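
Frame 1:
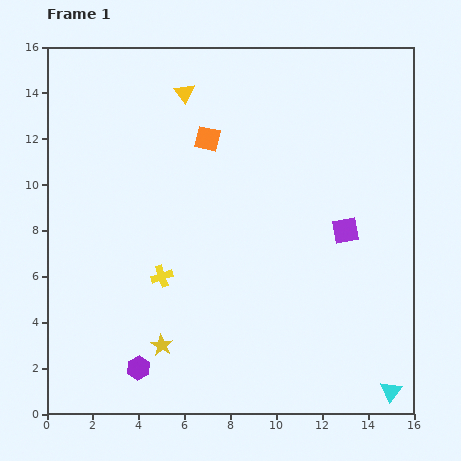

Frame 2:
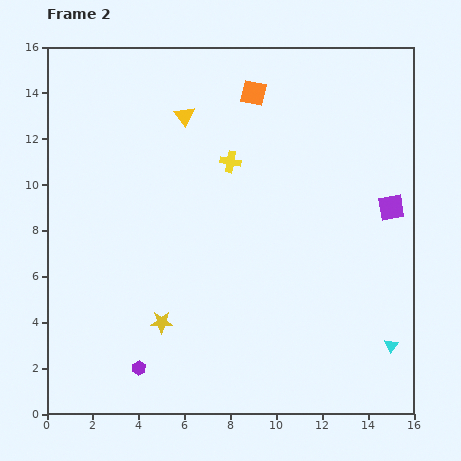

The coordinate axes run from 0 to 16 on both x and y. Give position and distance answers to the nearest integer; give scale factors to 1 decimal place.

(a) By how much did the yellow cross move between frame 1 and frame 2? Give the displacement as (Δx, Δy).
(3, 5)

The yellow cross was at (5, 6) in frame 1 and (8, 11) in frame 2.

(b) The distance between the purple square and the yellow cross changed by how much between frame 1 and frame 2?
-1

Distance in frame 1: 8. Distance in frame 2: 7.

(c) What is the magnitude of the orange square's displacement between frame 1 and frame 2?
3

The orange square moved from (7, 12) to (9, 14), a distance of √(2² + 2²) ≈ 3.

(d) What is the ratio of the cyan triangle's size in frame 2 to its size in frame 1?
0.6×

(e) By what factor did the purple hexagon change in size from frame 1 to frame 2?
0.6×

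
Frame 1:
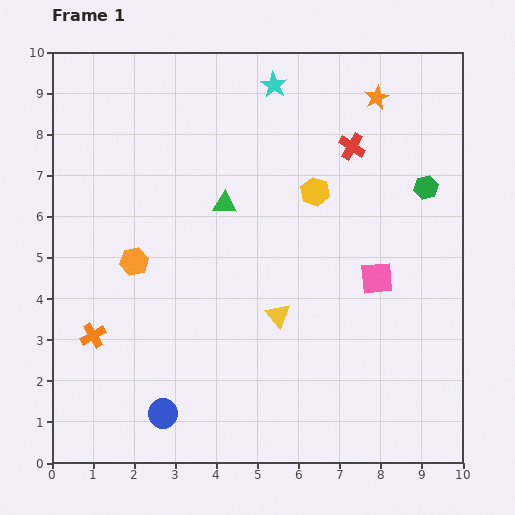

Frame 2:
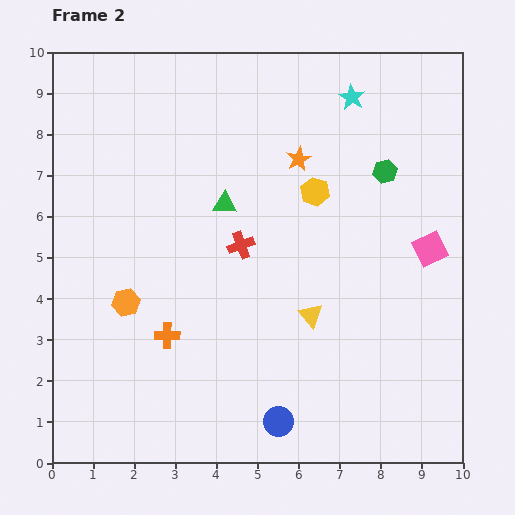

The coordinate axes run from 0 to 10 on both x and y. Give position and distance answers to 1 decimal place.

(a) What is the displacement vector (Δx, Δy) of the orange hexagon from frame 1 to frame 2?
(-0.2, -1.0)

The orange hexagon was at (2.0, 4.9) in frame 1 and (1.8, 3.9) in frame 2.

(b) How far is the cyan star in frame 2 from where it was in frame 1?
1.9

The cyan star moved from (5.4, 9.2) to (7.3, 8.9), a distance of √(1.9² + 0.3²) ≈ 1.9.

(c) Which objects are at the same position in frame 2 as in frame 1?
the yellow hexagon, the green triangle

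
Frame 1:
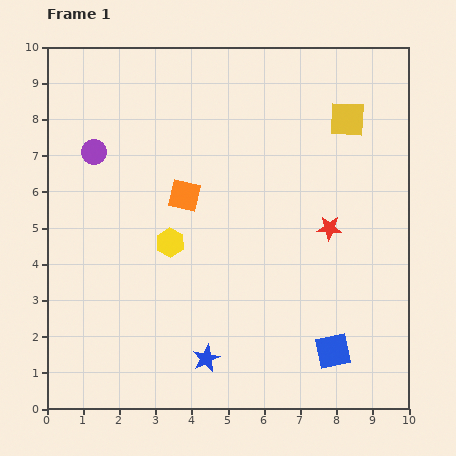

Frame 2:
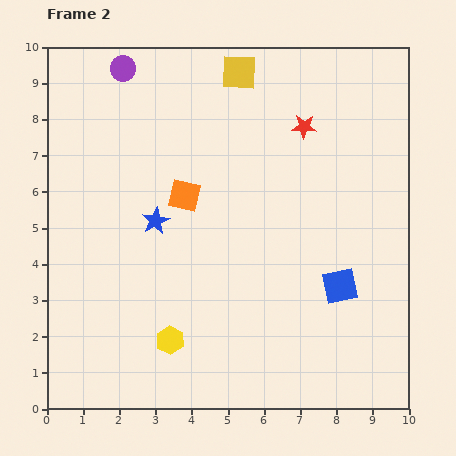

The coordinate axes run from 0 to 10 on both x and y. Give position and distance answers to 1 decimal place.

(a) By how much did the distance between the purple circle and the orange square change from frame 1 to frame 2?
+1.1

Distance in frame 1: 2.8. Distance in frame 2: 3.9.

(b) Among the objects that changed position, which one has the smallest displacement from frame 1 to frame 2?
the blue square

(moved 1.8)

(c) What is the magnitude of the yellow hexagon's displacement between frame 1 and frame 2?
2.7

The yellow hexagon moved from (3.4, 4.6) to (3.4, 1.9), a distance of √(0.0² + 2.7²) ≈ 2.7.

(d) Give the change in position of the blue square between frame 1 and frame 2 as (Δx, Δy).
(0.2, 1.8)

The blue square was at (7.9, 1.6) in frame 1 and (8.1, 3.4) in frame 2.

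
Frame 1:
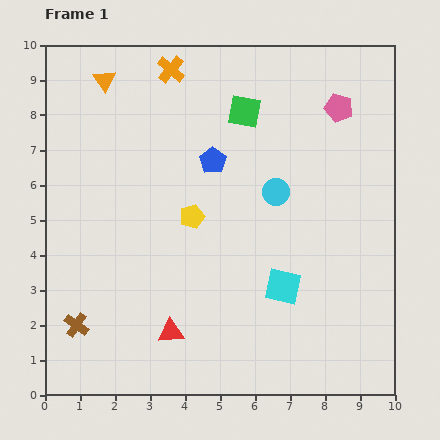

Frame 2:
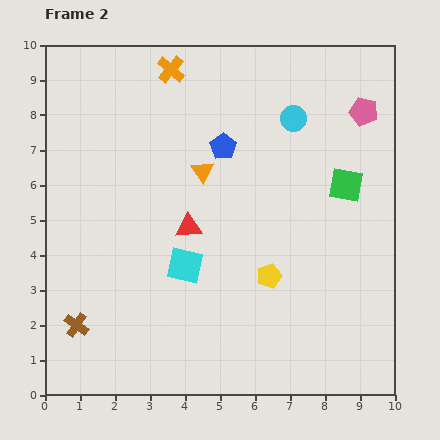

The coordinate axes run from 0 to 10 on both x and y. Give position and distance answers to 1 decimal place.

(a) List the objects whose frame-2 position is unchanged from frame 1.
the orange cross, the brown cross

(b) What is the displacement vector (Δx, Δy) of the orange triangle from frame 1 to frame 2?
(2.8, -2.6)

The orange triangle was at (1.7, 9.0) in frame 1 and (4.5, 6.4) in frame 2.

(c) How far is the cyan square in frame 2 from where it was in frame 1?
2.9

The cyan square moved from (6.8, 3.1) to (4.0, 3.7), a distance of √(2.8² + 0.6²) ≈ 2.9.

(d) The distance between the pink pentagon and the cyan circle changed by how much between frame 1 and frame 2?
-1.0

Distance in frame 1: 3.0. Distance in frame 2: 2.0.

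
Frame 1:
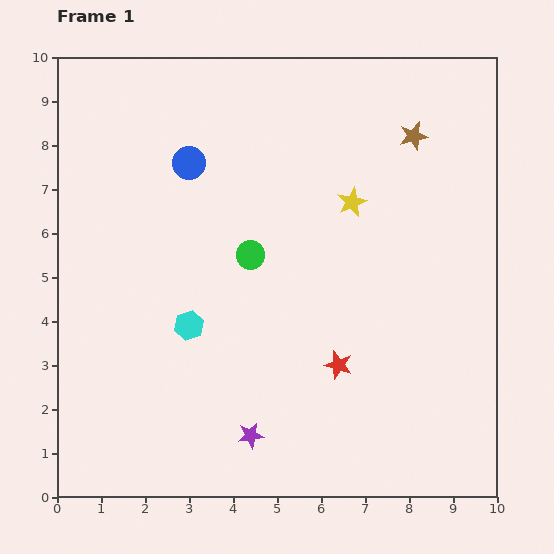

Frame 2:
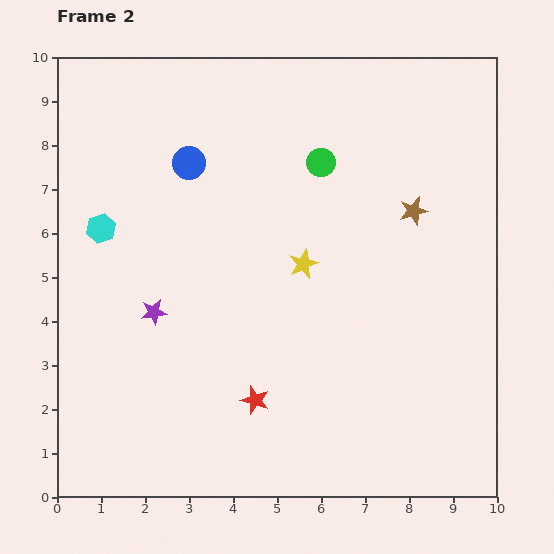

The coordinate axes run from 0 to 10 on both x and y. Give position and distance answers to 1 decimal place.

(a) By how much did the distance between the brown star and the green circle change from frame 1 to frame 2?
-2.2

Distance in frame 1: 4.6. Distance in frame 2: 2.4.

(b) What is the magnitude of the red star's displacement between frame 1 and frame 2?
2.1

The red star moved from (6.4, 3.0) to (4.5, 2.2), a distance of √(1.9² + 0.8²) ≈ 2.1.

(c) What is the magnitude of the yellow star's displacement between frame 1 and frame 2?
1.8

The yellow star moved from (6.7, 6.7) to (5.6, 5.3), a distance of √(1.1² + 1.4²) ≈ 1.8.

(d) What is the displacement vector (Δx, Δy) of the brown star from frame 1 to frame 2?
(0.0, -1.7)

The brown star was at (8.1, 8.2) in frame 1 and (8.1, 6.5) in frame 2.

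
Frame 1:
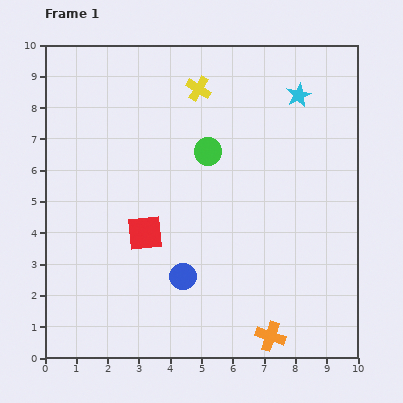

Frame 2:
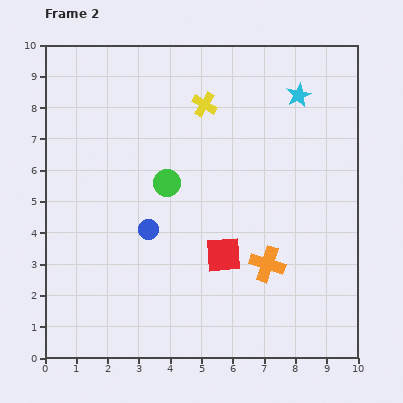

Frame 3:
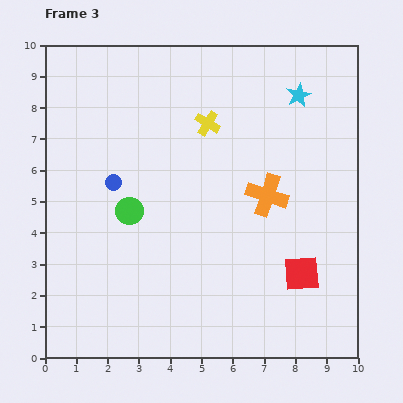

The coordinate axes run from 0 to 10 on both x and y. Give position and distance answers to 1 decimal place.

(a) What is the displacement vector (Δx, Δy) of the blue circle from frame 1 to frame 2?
(-1.1, 1.5)

The blue circle was at (4.4, 2.6) in frame 1 and (3.3, 4.1) in frame 2.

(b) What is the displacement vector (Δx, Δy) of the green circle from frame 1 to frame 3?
(-2.5, -1.9)

The green circle was at (5.2, 6.6) in frame 1 and (2.7, 4.7) in frame 3.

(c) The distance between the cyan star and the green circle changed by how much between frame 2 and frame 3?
+1.5

Distance in frame 2: 5.0. Distance in frame 3: 6.5.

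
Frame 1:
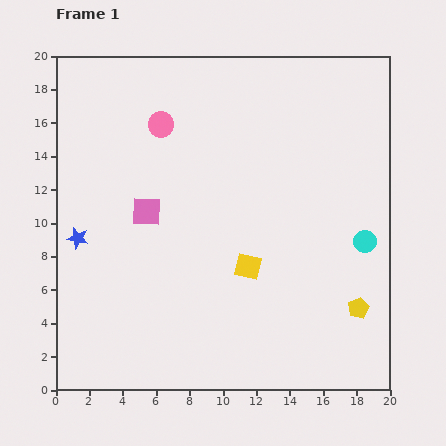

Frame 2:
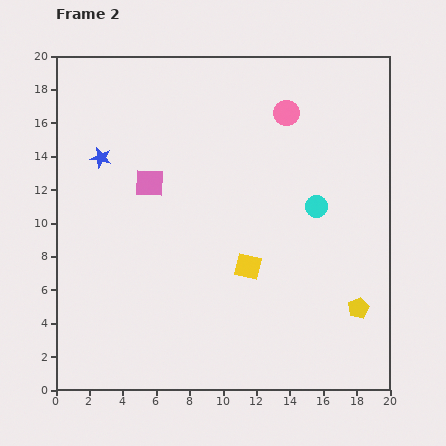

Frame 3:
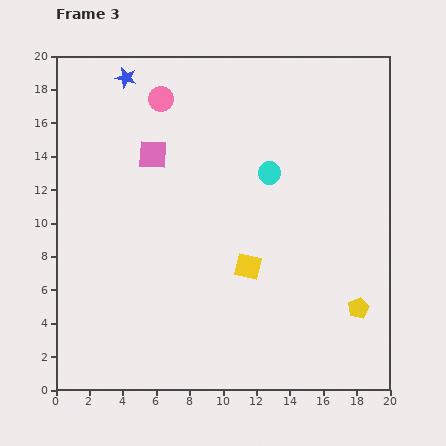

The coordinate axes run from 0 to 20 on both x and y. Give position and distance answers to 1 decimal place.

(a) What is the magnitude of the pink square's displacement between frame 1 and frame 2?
1.7

The pink square moved from (5.4, 10.7) to (5.6, 12.4), a distance of √(0.2² + 1.7²) ≈ 1.7.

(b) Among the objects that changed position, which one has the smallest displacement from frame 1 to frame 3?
the pink circle

(moved 1.5)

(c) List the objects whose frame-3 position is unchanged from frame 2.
the yellow square, the yellow pentagon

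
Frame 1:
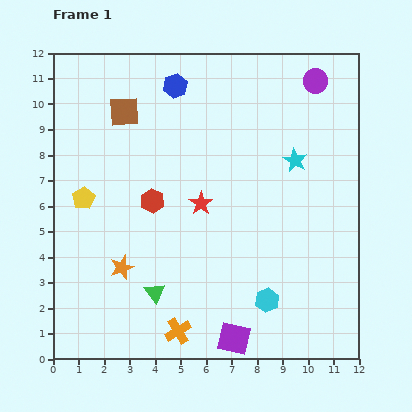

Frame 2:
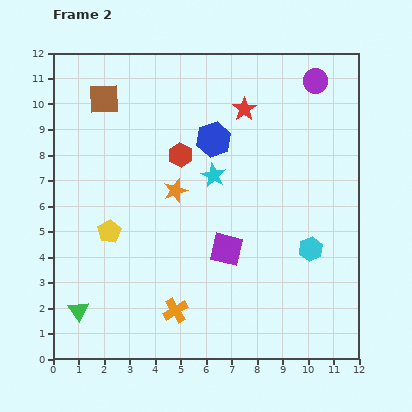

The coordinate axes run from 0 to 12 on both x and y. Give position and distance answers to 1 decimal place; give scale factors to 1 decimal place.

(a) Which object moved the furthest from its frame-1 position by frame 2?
the red star

(moved 4.1; next 3.7)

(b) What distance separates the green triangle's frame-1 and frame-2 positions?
3.1

The green triangle moved from (4.0, 2.6) to (1.0, 1.9), a distance of √(3.0² + 0.7²) ≈ 3.1.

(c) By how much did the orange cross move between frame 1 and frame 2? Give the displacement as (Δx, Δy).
(-0.1, 0.8)

The orange cross was at (4.9, 1.1) in frame 1 and (4.8, 1.9) in frame 2.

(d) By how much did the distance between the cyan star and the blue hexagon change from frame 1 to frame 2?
-4.1

Distance in frame 1: 5.5. Distance in frame 2: 1.4.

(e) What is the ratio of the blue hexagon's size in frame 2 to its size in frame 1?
1.5×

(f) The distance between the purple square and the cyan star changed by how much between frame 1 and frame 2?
-4.5

Distance in frame 1: 7.4. Distance in frame 2: 2.9.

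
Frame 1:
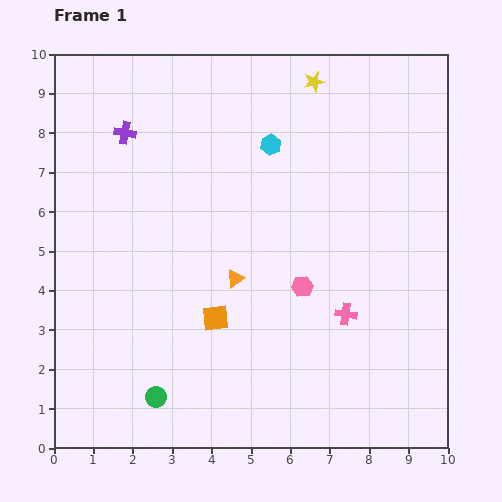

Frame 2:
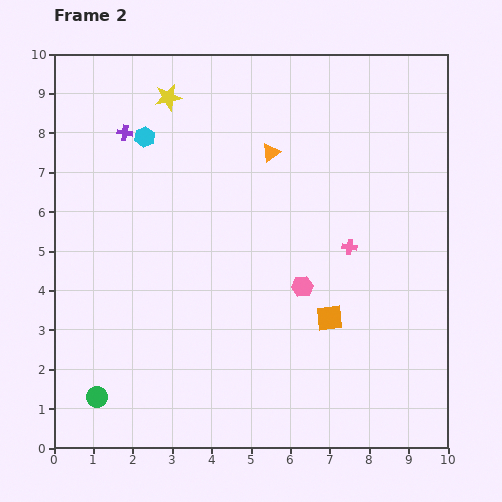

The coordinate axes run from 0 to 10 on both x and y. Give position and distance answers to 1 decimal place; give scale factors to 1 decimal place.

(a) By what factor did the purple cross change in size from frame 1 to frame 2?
0.7×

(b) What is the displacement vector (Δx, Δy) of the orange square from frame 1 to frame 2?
(2.9, 0.0)

The orange square was at (4.1, 3.3) in frame 1 and (7.0, 3.3) in frame 2.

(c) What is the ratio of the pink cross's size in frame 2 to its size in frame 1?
0.7×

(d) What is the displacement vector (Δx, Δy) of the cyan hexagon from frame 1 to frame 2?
(-3.2, 0.2)

The cyan hexagon was at (5.5, 7.7) in frame 1 and (2.3, 7.9) in frame 2.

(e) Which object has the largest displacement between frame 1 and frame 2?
the yellow star

(moved 3.7; next 3.3)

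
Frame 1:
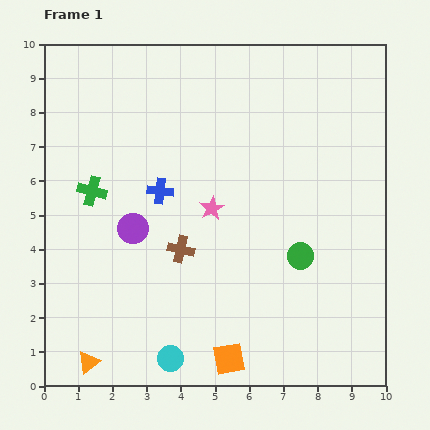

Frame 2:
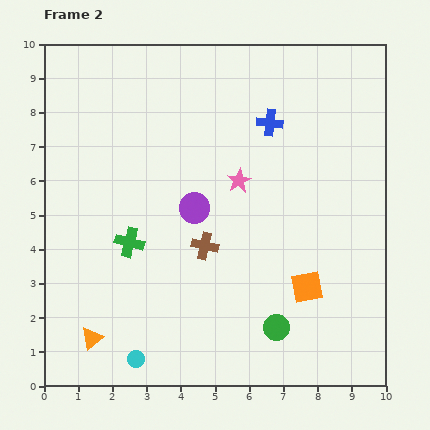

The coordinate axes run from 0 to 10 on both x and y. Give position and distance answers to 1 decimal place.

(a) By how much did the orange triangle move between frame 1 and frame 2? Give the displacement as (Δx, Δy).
(0.1, 0.7)

The orange triangle was at (1.3, 0.7) in frame 1 and (1.4, 1.4) in frame 2.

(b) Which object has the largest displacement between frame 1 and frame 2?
the blue cross

(moved 3.8; next 3.1)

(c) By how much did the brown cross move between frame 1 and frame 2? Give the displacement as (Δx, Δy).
(0.7, 0.1)

The brown cross was at (4.0, 4.0) in frame 1 and (4.7, 4.1) in frame 2.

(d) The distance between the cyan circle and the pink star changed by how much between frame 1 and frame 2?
+1.4

Distance in frame 1: 4.6. Distance in frame 2: 6.0.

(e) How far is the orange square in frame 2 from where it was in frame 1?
3.1

The orange square moved from (5.4, 0.8) to (7.7, 2.9), a distance of √(2.3² + 2.1²) ≈ 3.1.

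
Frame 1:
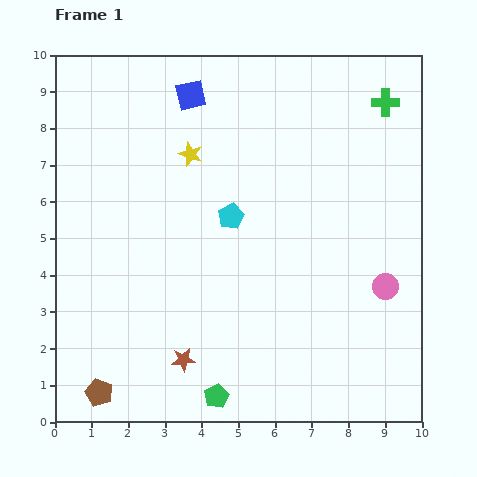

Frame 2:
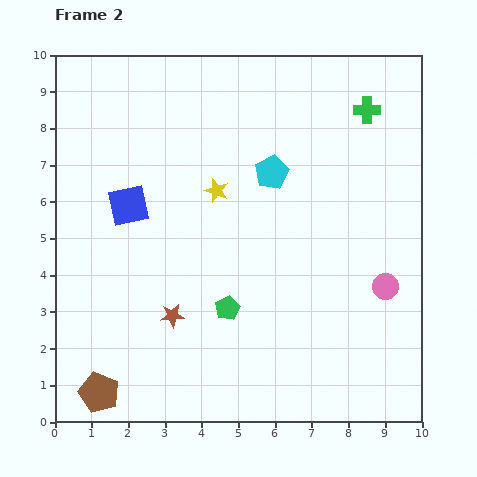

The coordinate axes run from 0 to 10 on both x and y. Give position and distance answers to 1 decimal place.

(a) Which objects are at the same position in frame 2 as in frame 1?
the pink circle, the brown pentagon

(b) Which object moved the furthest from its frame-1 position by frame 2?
the blue square

(moved 3.4; next 2.4)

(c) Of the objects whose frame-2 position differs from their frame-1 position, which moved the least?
the green cross

(moved 0.5)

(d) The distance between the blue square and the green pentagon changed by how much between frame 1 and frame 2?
-4.3

Distance in frame 1: 8.2. Distance in frame 2: 3.9.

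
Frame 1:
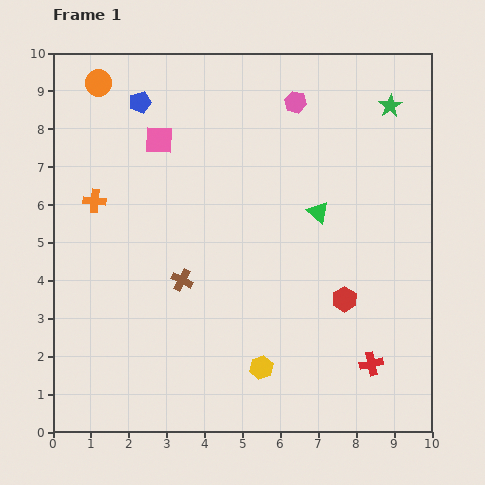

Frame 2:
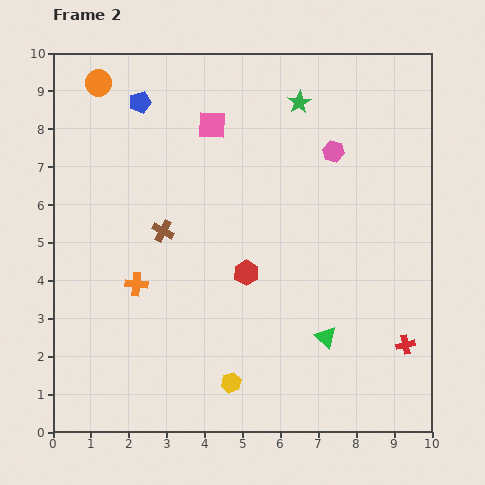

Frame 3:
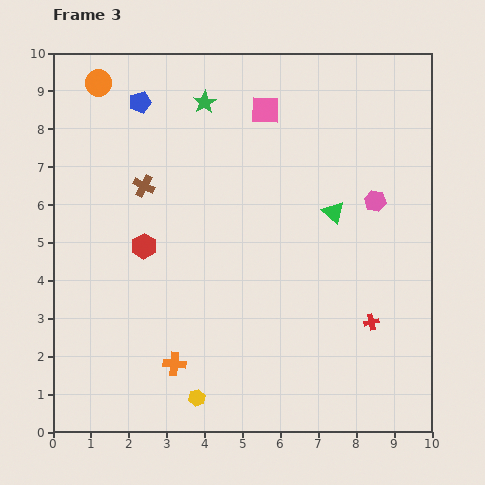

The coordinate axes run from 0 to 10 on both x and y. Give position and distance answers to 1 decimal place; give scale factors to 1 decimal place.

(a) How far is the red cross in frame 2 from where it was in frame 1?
1.0

The red cross moved from (8.4, 1.8) to (9.3, 2.3), a distance of √(0.9² + 0.5²) ≈ 1.0.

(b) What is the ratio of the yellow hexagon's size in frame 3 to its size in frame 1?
0.7×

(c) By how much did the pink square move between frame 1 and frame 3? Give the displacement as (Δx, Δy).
(2.8, 0.8)

The pink square was at (2.8, 7.7) in frame 1 and (5.6, 8.5) in frame 3.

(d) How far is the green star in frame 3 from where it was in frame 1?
4.9

The green star moved from (8.9, 8.6) to (4.0, 8.7), a distance of √(4.9² + 0.1²) ≈ 4.9.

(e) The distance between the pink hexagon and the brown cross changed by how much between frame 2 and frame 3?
+1.1

Distance in frame 2: 5.0. Distance in frame 3: 6.1.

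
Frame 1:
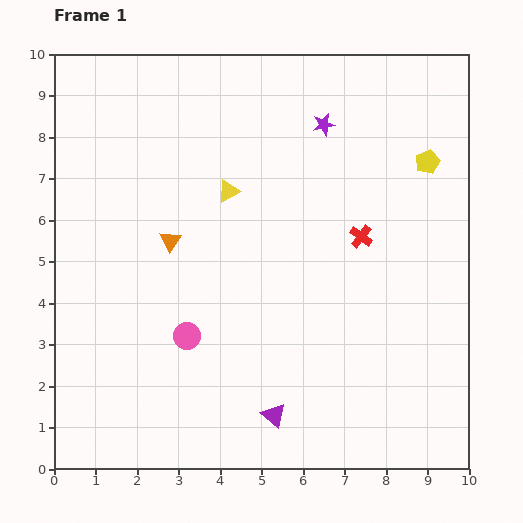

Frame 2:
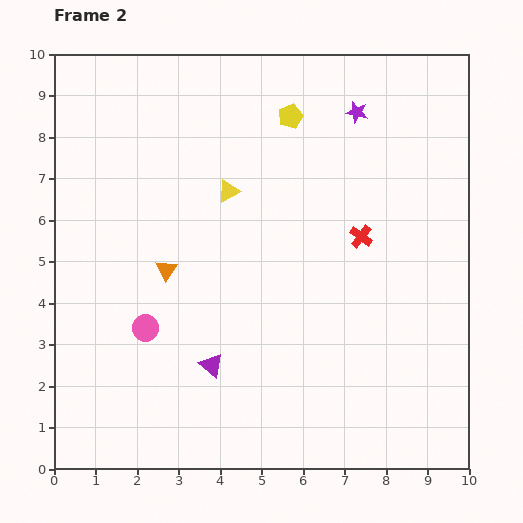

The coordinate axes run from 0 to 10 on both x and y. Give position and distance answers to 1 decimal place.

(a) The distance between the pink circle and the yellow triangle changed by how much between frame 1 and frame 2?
+0.3

Distance in frame 1: 3.6. Distance in frame 2: 3.9.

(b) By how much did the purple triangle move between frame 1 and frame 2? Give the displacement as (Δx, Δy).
(-1.5, 1.2)

The purple triangle was at (5.3, 1.3) in frame 1 and (3.8, 2.5) in frame 2.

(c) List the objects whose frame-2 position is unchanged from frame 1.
the red cross, the yellow triangle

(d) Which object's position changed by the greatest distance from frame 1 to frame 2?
the yellow pentagon

(moved 3.5; next 1.9)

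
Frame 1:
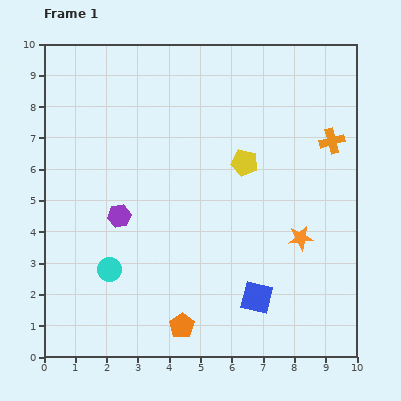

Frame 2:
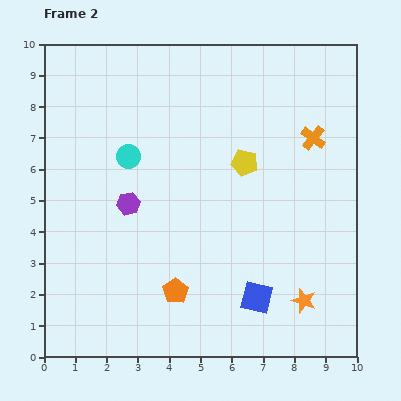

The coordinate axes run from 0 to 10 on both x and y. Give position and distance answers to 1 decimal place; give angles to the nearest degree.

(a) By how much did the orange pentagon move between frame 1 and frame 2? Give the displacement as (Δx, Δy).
(-0.2, 1.1)

The orange pentagon was at (4.4, 1.0) in frame 1 and (4.2, 2.1) in frame 2.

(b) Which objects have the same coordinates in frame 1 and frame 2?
the yellow pentagon, the blue square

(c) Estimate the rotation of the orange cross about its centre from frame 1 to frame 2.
38° counter-clockwise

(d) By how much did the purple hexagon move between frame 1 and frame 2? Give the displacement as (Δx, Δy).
(0.3, 0.4)

The purple hexagon was at (2.4, 4.5) in frame 1 and (2.7, 4.9) in frame 2.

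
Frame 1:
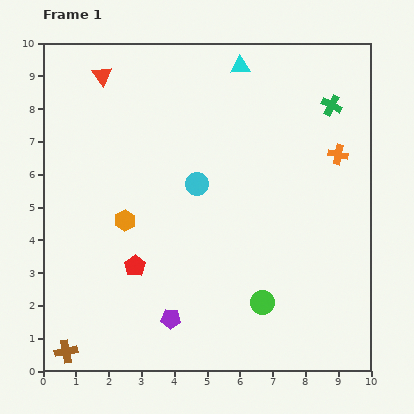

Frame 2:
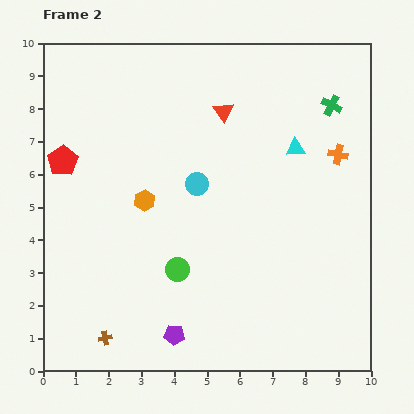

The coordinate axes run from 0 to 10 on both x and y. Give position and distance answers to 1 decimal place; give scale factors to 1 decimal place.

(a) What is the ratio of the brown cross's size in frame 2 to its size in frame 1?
0.6×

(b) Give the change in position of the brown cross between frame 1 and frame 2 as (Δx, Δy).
(1.2, 0.4)

The brown cross was at (0.7, 0.6) in frame 1 and (1.9, 1.0) in frame 2.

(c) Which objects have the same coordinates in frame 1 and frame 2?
the cyan circle, the orange cross, the green cross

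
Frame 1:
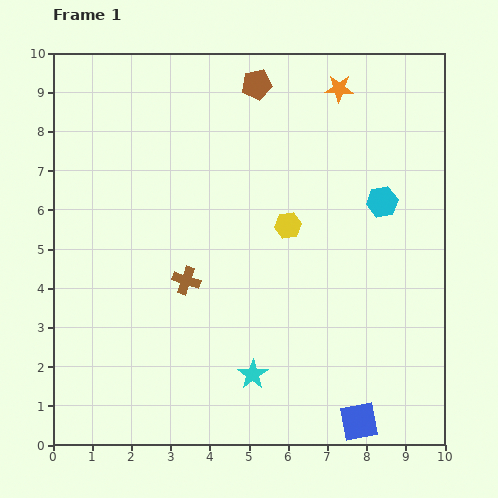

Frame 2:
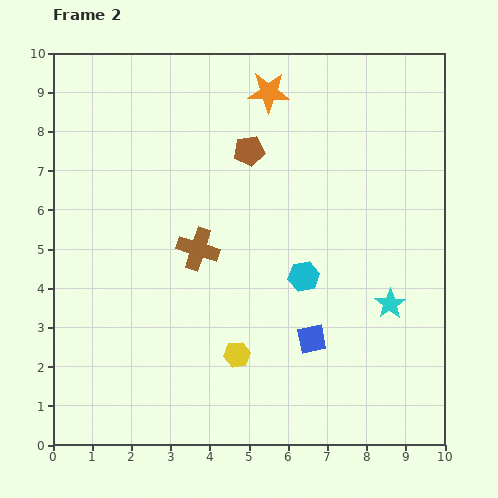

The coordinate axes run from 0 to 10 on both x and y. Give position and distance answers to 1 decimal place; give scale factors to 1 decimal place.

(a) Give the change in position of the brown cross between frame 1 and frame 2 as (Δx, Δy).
(0.3, 0.8)

The brown cross was at (3.4, 4.2) in frame 1 and (3.7, 5.0) in frame 2.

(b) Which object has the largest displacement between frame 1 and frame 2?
the cyan star

(moved 3.9; next 3.5)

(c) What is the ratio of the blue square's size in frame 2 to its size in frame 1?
0.8×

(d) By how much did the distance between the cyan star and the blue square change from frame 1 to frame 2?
-0.8

Distance in frame 1: 3.0. Distance in frame 2: 2.2.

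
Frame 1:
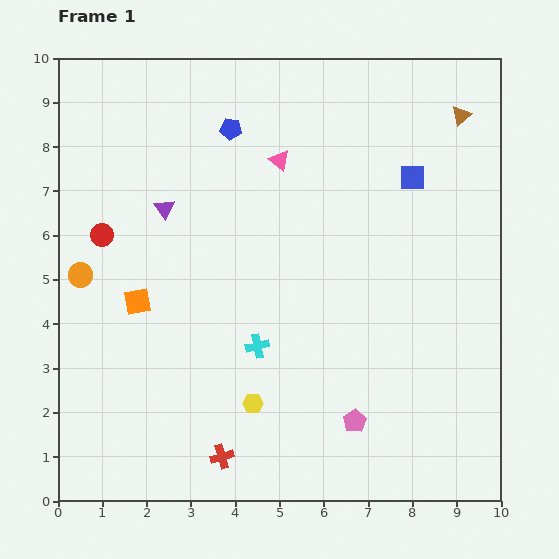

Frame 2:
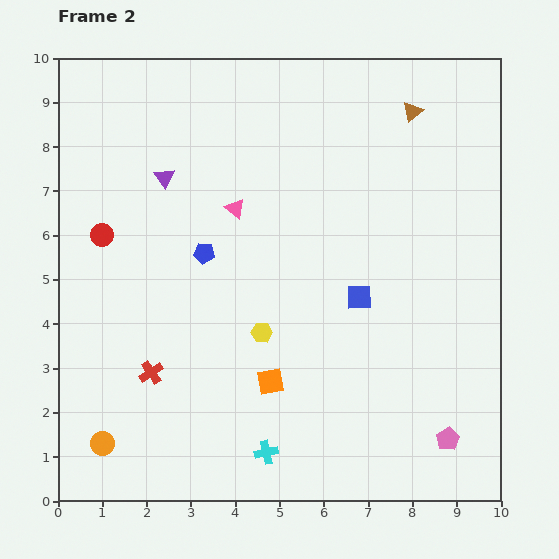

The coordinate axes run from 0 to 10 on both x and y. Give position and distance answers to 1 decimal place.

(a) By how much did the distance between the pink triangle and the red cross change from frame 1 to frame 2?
-2.6

Distance in frame 1: 6.8. Distance in frame 2: 4.2.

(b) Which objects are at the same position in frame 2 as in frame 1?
the red circle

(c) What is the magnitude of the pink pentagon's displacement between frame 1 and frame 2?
2.1

The pink pentagon moved from (6.7, 1.8) to (8.8, 1.4), a distance of √(2.1² + 0.4²) ≈ 2.1.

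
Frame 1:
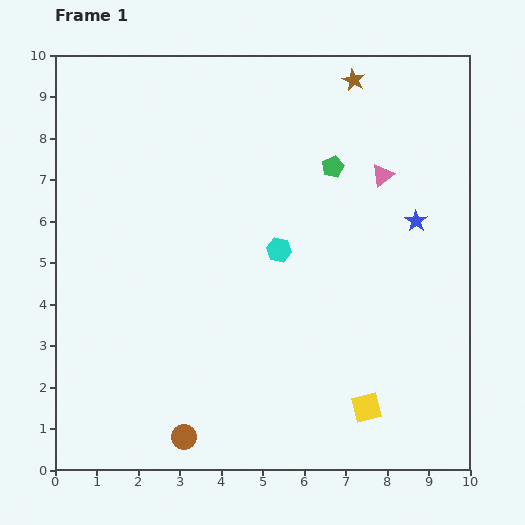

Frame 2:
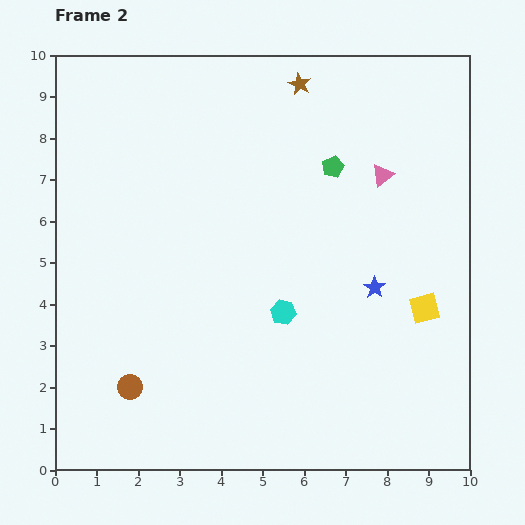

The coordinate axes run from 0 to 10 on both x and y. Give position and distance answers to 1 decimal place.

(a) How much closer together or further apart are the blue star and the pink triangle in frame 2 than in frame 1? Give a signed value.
+1.3

Distance in frame 1: 1.4. Distance in frame 2: 2.7.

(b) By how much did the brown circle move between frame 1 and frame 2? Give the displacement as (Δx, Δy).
(-1.3, 1.2)

The brown circle was at (3.1, 0.8) in frame 1 and (1.8, 2.0) in frame 2.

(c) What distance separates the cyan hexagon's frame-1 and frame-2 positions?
1.5

The cyan hexagon moved from (5.4, 5.3) to (5.5, 3.8), a distance of √(0.1² + 1.5²) ≈ 1.5.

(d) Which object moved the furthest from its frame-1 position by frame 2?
the yellow square

(moved 2.8; next 1.9)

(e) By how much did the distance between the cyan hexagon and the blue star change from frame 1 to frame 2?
-1.1

Distance in frame 1: 3.4. Distance in frame 2: 2.3.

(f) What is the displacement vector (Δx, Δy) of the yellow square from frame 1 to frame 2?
(1.4, 2.4)

The yellow square was at (7.5, 1.5) in frame 1 and (8.9, 3.9) in frame 2.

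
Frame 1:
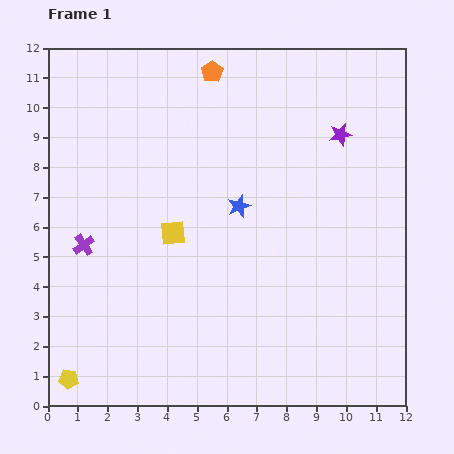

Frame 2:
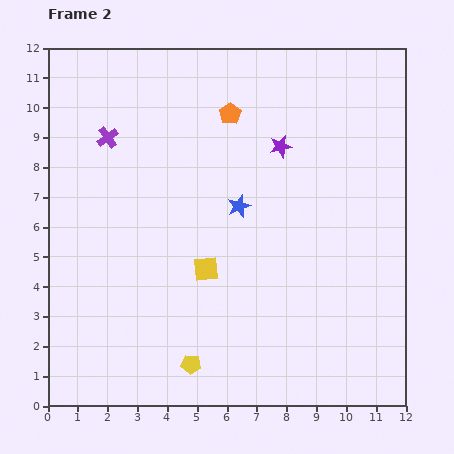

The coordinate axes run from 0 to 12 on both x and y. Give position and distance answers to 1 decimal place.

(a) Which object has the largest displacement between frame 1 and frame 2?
the yellow pentagon

(moved 4.1; next 3.7)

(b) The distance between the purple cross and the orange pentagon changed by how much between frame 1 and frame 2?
-3.0

Distance in frame 1: 7.2. Distance in frame 2: 4.2.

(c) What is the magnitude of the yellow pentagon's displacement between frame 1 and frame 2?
4.1

The yellow pentagon moved from (0.7, 0.9) to (4.8, 1.4), a distance of √(4.1² + 0.5²) ≈ 4.1.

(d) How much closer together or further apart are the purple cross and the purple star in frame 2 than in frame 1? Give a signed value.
-3.6

Distance in frame 1: 9.4. Distance in frame 2: 5.8.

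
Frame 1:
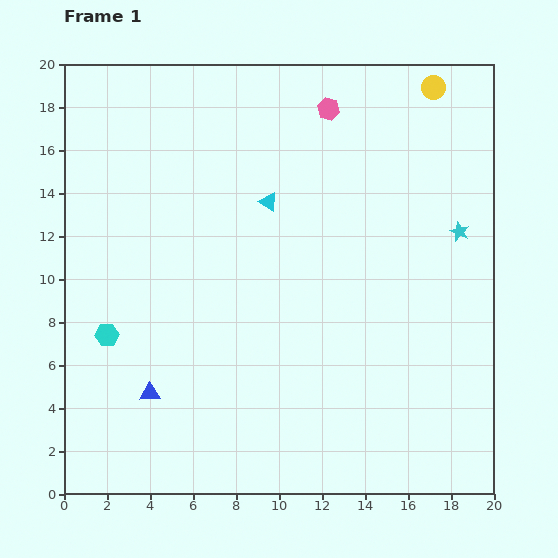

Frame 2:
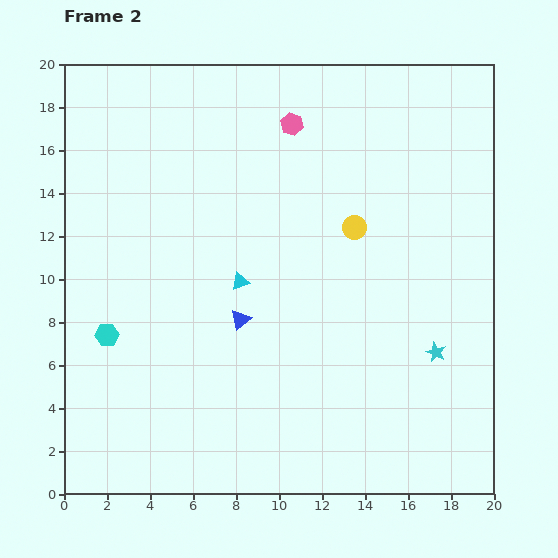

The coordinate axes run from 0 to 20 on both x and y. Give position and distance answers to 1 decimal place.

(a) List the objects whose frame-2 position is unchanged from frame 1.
the cyan hexagon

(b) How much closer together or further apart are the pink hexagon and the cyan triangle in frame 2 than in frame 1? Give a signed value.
+2.6

Distance in frame 1: 5.1. Distance in frame 2: 7.7.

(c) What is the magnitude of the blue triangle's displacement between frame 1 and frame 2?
5.4

The blue triangle moved from (4.0, 4.7) to (8.2, 8.1), a distance of √(4.2² + 3.4²) ≈ 5.4.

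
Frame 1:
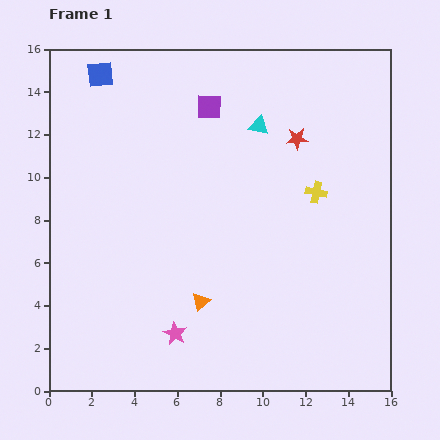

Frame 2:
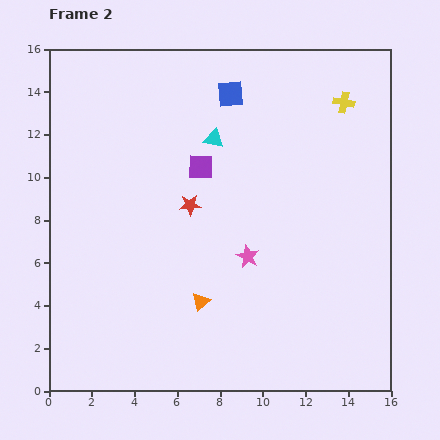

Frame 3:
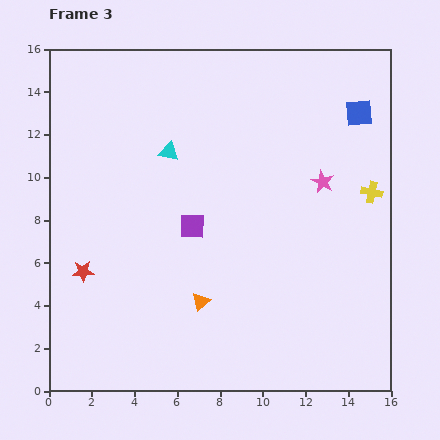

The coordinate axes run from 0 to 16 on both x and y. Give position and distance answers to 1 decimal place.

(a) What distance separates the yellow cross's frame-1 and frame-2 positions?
4.4

The yellow cross moved from (12.5, 9.3) to (13.8, 13.5), a distance of √(1.3² + 4.2²) ≈ 4.4.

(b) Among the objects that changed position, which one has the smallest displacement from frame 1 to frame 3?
the yellow cross

(moved 2.6)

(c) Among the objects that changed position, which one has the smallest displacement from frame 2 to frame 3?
the cyan triangle

(moved 2.2)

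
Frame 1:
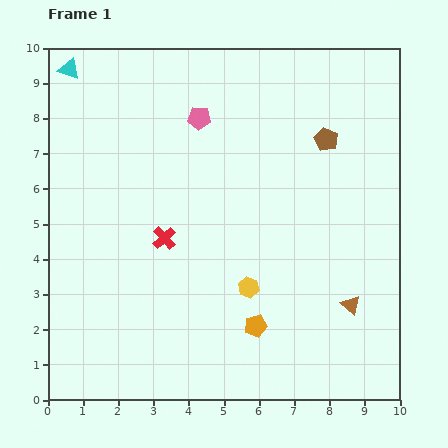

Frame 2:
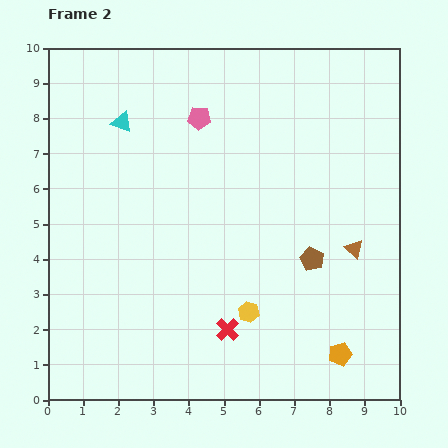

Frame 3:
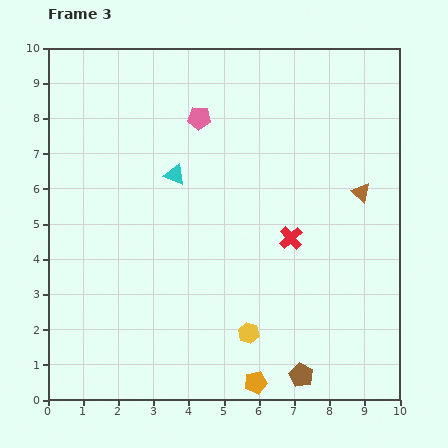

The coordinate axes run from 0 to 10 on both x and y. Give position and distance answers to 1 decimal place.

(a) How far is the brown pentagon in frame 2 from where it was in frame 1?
3.4

The brown pentagon moved from (7.9, 7.4) to (7.5, 4.0), a distance of √(0.4² + 3.4²) ≈ 3.4.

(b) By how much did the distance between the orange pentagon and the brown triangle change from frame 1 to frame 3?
+3.4

Distance in frame 1: 2.8. Distance in frame 3: 6.2.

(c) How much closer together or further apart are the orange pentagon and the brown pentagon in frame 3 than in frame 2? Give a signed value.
-1.5

Distance in frame 2: 2.8. Distance in frame 3: 1.3.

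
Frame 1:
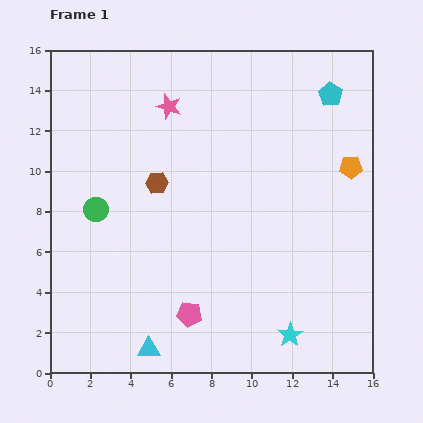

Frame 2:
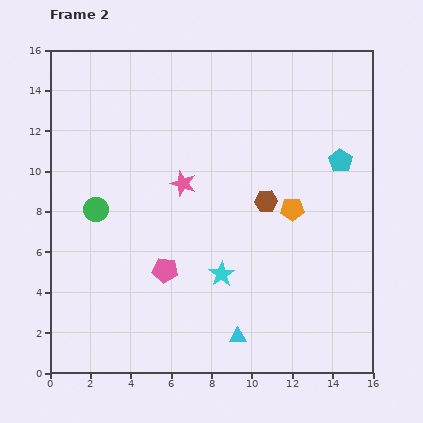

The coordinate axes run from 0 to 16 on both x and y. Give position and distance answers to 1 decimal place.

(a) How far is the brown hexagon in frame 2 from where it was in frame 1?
5.5

The brown hexagon moved from (5.3, 9.4) to (10.7, 8.5), a distance of √(5.4² + 0.9²) ≈ 5.5.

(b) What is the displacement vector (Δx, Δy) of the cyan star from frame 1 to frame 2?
(-3.4, 3.0)

The cyan star was at (11.9, 1.9) in frame 1 and (8.5, 4.9) in frame 2.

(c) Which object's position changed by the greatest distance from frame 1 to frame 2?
the brown hexagon

(moved 5.5; next 4.5)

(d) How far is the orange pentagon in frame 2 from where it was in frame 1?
3.6

The orange pentagon moved from (14.9, 10.2) to (12.0, 8.1), a distance of √(2.9² + 2.1²) ≈ 3.6.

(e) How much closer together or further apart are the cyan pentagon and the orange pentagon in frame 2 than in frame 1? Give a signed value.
-0.3

Distance in frame 1: 3.7. Distance in frame 2: 3.4.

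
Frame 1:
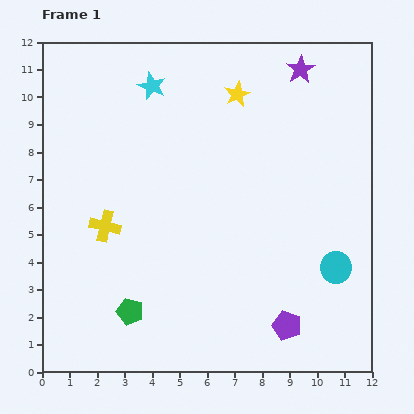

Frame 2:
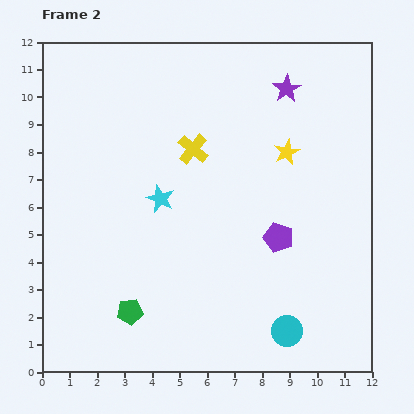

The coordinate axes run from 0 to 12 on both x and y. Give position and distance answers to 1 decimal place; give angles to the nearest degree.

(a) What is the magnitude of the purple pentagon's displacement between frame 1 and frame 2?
3.2

The purple pentagon moved from (8.9, 1.7) to (8.6, 4.9), a distance of √(0.3² + 3.2²) ≈ 3.2.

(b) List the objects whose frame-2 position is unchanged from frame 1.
the green pentagon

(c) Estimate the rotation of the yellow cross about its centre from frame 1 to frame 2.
26° clockwise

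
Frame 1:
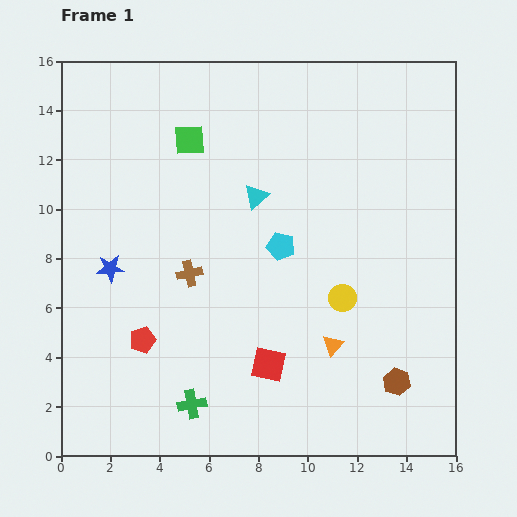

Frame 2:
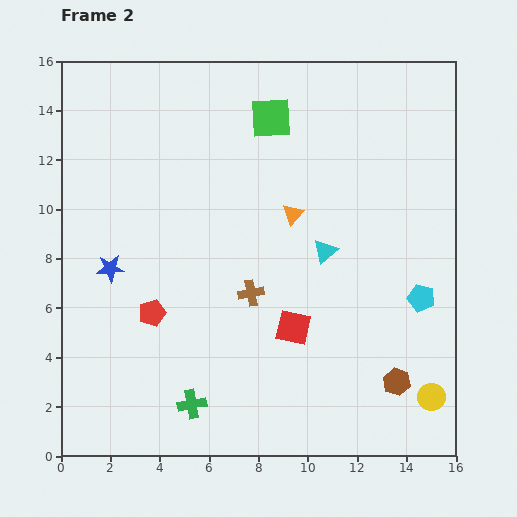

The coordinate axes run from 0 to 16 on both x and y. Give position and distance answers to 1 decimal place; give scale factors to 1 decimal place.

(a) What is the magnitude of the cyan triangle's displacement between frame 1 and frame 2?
3.6

The cyan triangle moved from (7.9, 10.5) to (10.7, 8.3), a distance of √(2.8² + 2.2²) ≈ 3.6.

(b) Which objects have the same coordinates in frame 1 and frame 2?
the blue star, the green cross, the brown hexagon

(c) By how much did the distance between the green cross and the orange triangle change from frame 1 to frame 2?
+2.5

Distance in frame 1: 6.2. Distance in frame 2: 8.7.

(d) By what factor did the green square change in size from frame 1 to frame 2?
1.3×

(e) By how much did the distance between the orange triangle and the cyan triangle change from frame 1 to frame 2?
-4.8

Distance in frame 1: 6.8. Distance in frame 2: 2.0.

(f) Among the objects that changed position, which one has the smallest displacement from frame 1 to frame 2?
the red pentagon

(moved 1.2)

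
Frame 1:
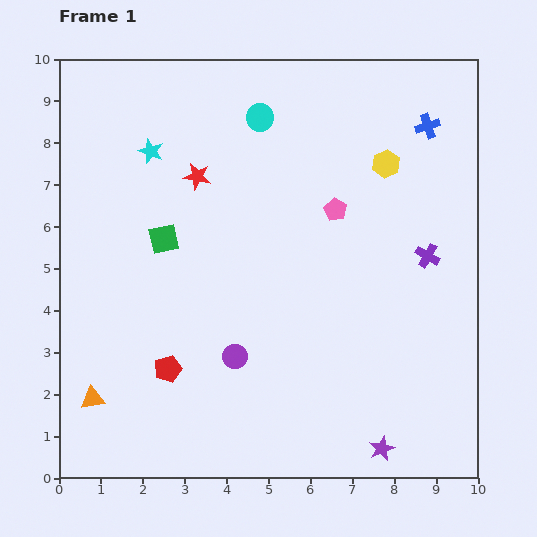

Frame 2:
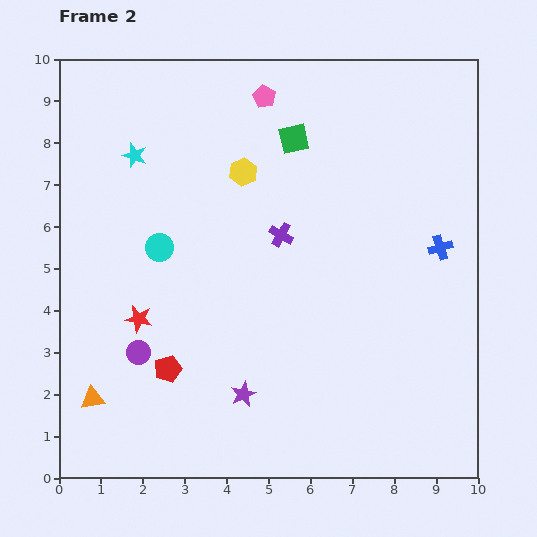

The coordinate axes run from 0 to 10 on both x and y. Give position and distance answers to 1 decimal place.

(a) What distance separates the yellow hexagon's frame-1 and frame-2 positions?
3.4

The yellow hexagon moved from (7.8, 7.5) to (4.4, 7.3), a distance of √(3.4² + 0.2²) ≈ 3.4.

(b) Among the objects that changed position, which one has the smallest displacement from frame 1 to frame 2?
the cyan star

(moved 0.4)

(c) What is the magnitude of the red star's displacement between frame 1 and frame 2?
3.7

The red star moved from (3.3, 7.2) to (1.9, 3.8), a distance of √(1.4² + 3.4²) ≈ 3.7.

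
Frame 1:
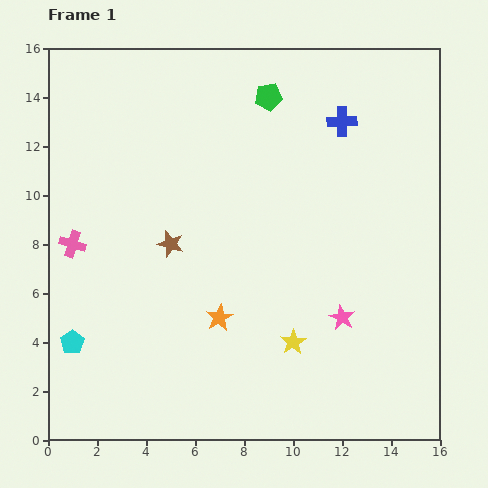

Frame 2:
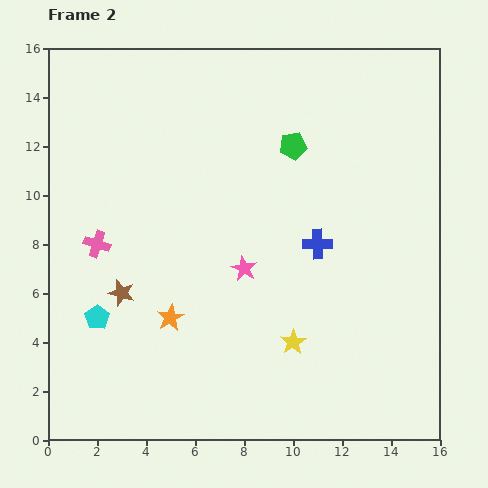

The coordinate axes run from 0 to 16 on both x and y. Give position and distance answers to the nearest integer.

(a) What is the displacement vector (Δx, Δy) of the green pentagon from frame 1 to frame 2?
(1, -2)

The green pentagon was at (9, 14) in frame 1 and (10, 12) in frame 2.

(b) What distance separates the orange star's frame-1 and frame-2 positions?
2

The orange star moved from (7, 5) to (5, 5), a distance of √(2² + 0²) ≈ 2.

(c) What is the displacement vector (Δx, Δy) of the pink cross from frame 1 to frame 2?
(1, 0)

The pink cross was at (1, 8) in frame 1 and (2, 8) in frame 2.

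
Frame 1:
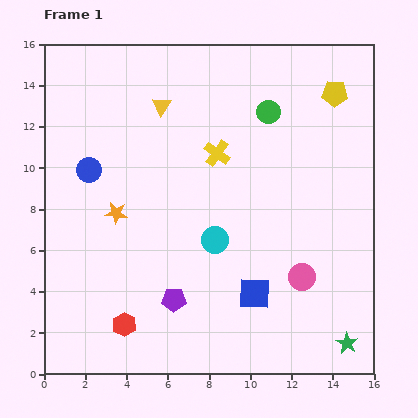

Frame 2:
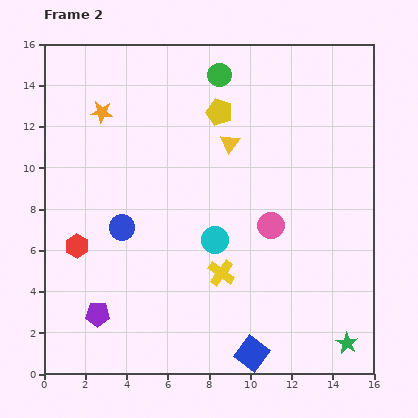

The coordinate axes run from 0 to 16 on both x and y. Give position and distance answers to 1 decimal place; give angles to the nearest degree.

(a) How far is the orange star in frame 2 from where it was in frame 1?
4.9

The orange star moved from (3.5, 7.8) to (2.8, 12.7), a distance of √(0.7² + 4.9²) ≈ 4.9.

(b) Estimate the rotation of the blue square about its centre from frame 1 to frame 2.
36° clockwise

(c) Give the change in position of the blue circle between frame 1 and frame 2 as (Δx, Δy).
(1.6, -2.8)

The blue circle was at (2.2, 9.9) in frame 1 and (3.8, 7.1) in frame 2.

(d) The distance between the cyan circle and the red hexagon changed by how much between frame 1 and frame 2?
+0.7

Distance in frame 1: 6.0. Distance in frame 2: 6.7.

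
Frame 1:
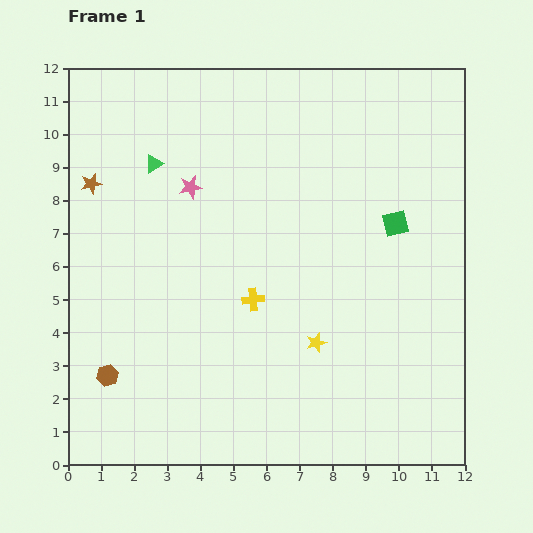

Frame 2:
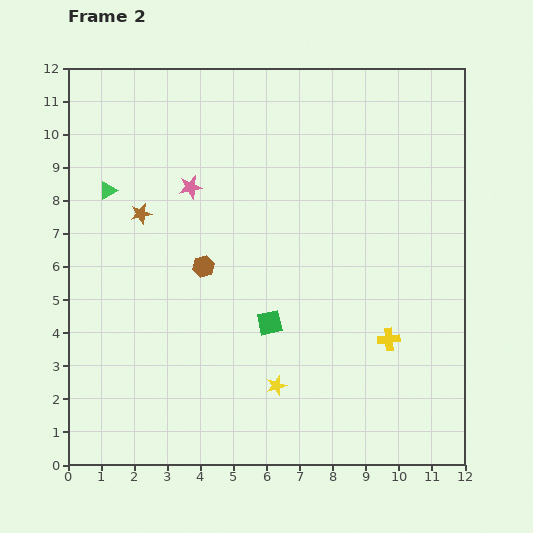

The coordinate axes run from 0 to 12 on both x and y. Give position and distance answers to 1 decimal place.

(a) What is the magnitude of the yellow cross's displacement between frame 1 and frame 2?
4.3

The yellow cross moved from (5.6, 5.0) to (9.7, 3.8), a distance of √(4.1² + 1.2²) ≈ 4.3.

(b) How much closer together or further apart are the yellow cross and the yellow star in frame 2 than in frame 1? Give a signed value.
+1.4

Distance in frame 1: 2.3. Distance in frame 2: 3.7.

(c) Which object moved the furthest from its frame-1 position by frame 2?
the green square

(moved 4.8; next 4.4)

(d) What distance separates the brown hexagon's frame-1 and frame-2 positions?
4.4

The brown hexagon moved from (1.2, 2.7) to (4.1, 6.0), a distance of √(2.9² + 3.3²) ≈ 4.4.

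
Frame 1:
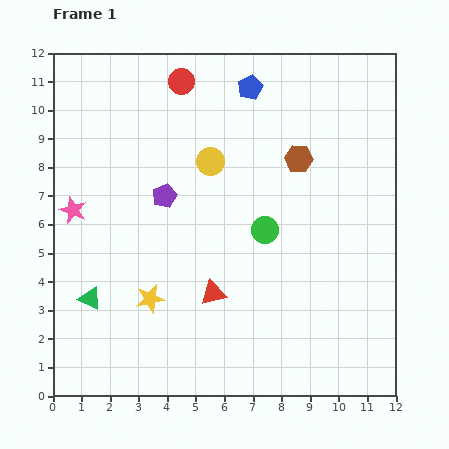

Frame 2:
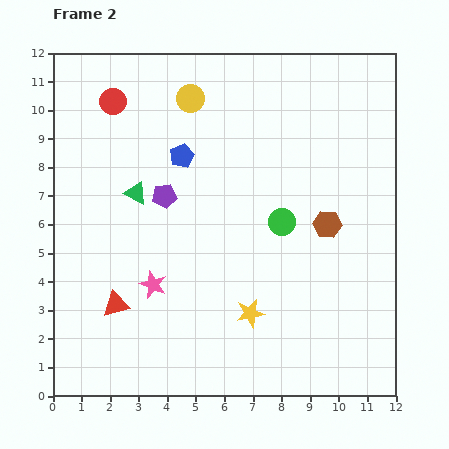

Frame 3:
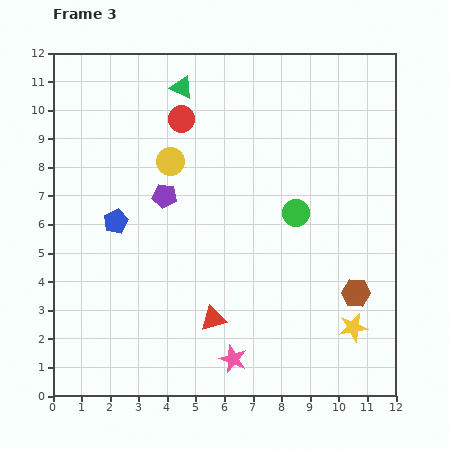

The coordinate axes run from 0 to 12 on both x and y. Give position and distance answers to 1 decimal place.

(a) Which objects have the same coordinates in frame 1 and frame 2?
the purple pentagon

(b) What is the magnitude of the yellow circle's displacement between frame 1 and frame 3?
1.4

The yellow circle moved from (5.5, 8.2) to (4.1, 8.2), a distance of √(1.4² + 0.0²) ≈ 1.4.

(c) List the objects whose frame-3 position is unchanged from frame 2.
the purple pentagon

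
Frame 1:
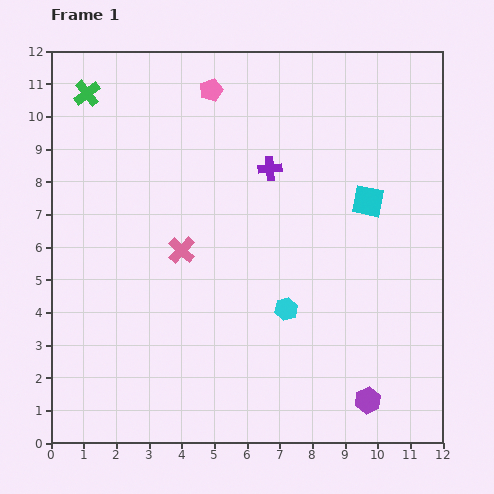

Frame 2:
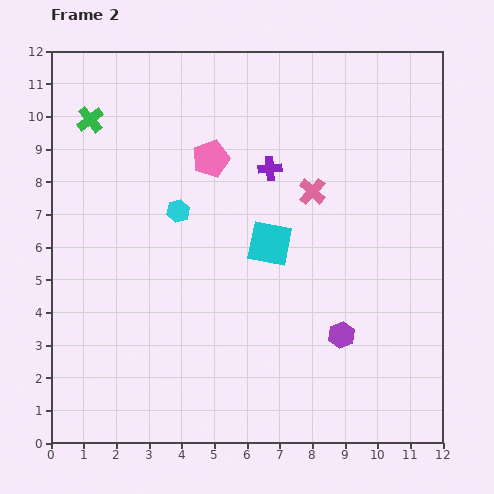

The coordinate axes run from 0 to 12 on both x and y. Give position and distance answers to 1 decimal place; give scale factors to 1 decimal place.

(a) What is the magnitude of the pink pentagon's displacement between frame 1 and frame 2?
2.1

The pink pentagon moved from (4.9, 10.8) to (4.9, 8.7), a distance of √(0.0² + 2.1²) ≈ 2.1.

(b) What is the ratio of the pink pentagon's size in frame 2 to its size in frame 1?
1.6×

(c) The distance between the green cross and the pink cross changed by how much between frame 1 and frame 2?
+1.5

Distance in frame 1: 5.6. Distance in frame 2: 7.1.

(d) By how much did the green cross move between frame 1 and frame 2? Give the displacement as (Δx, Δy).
(0.1, -0.8)

The green cross was at (1.1, 10.7) in frame 1 and (1.2, 9.9) in frame 2.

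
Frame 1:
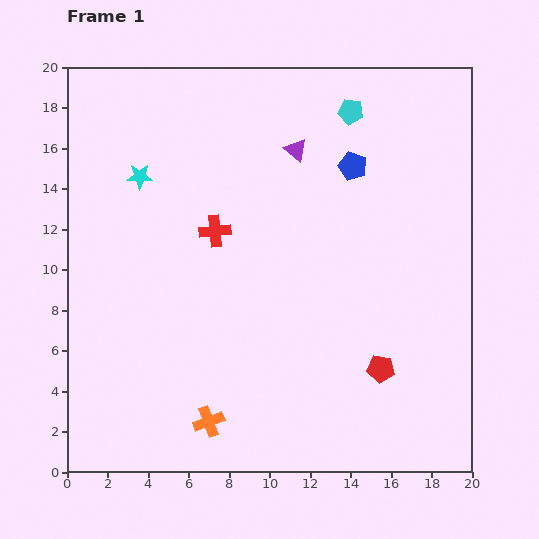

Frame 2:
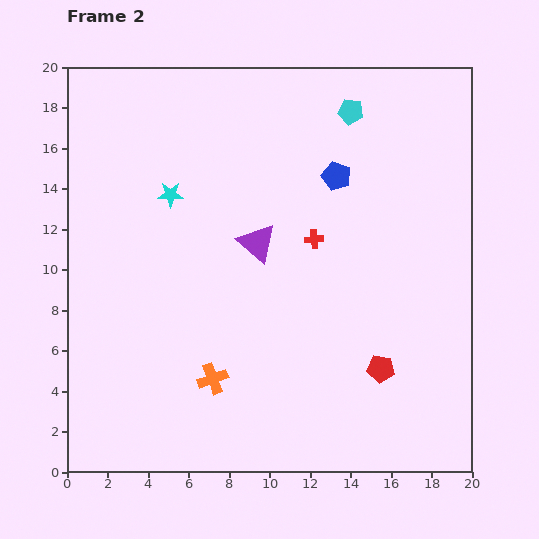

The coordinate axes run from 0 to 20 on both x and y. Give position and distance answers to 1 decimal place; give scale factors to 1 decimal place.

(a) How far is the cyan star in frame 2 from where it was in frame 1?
1.7

The cyan star moved from (3.6, 14.6) to (5.1, 13.7), a distance of √(1.5² + 0.9²) ≈ 1.7.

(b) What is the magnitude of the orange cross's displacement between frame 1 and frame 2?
2.1

The orange cross moved from (7.0, 2.5) to (7.2, 4.6), a distance of √(0.2² + 2.1²) ≈ 2.1.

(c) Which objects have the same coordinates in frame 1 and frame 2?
the cyan pentagon, the red pentagon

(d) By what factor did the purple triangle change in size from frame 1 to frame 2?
1.7×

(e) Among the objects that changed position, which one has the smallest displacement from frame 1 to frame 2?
the blue pentagon

(moved 0.9)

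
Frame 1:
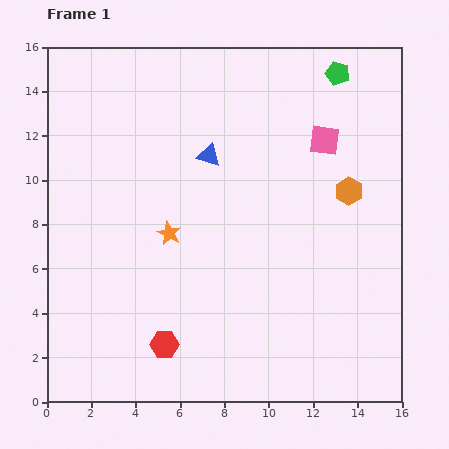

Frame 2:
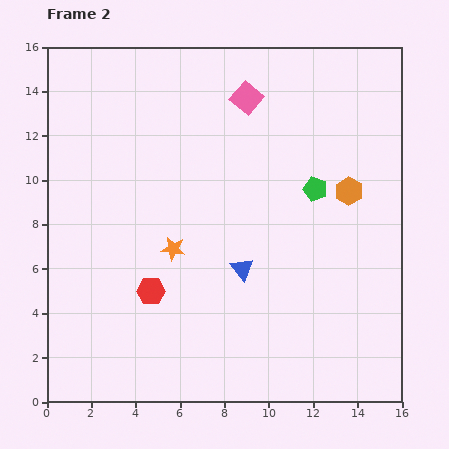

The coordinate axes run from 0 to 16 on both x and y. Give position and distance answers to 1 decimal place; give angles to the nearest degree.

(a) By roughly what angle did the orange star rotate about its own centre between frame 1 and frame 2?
17° counter-clockwise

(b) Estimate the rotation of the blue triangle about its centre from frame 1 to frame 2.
35° clockwise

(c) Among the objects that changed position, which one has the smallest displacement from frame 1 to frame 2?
the orange star

(moved 0.7)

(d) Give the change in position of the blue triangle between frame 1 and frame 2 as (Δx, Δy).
(1.5, -5.1)

The blue triangle was at (7.3, 11.1) in frame 1 and (8.8, 6.0) in frame 2.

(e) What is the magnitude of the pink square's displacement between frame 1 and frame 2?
4.0

The pink square moved from (12.5, 11.8) to (9.0, 13.7), a distance of √(3.5² + 1.9²) ≈ 4.0.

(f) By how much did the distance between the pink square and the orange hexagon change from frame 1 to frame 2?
+3.7

Distance in frame 1: 2.5. Distance in frame 2: 6.2.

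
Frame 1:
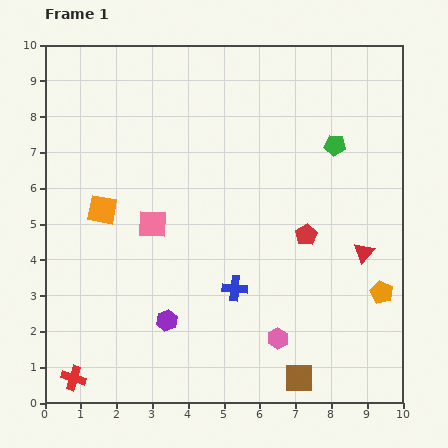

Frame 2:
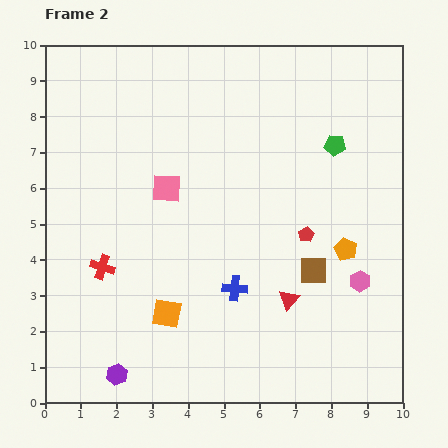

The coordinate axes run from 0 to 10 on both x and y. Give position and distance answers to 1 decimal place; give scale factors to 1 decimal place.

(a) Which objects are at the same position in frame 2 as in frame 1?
the blue cross, the green pentagon, the red pentagon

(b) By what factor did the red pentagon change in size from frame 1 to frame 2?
0.7×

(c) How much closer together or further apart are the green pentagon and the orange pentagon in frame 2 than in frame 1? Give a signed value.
-1.4

Distance in frame 1: 4.3. Distance in frame 2: 2.9.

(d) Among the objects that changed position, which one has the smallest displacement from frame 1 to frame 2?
the pink square

(moved 1.1)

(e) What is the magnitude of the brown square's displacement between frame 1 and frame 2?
3.0

The brown square moved from (7.1, 0.7) to (7.5, 3.7), a distance of √(0.4² + 3.0²) ≈ 3.0.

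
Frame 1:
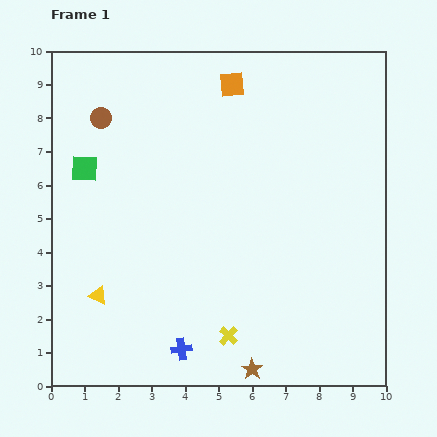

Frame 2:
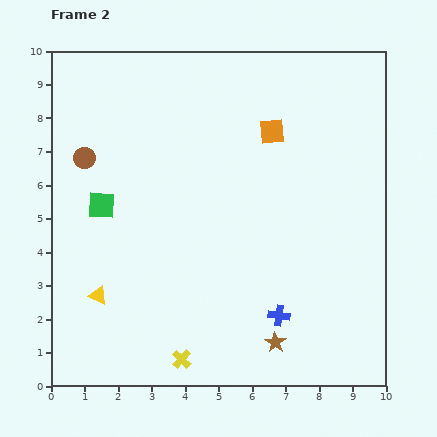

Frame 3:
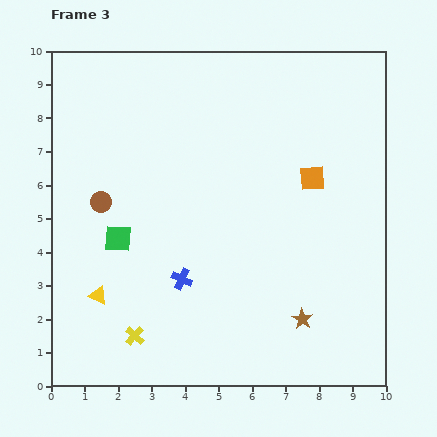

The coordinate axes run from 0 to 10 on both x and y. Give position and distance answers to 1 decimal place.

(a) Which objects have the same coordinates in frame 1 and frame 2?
the yellow triangle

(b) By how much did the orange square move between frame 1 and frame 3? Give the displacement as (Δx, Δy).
(2.4, -2.8)

The orange square was at (5.4, 9.0) in frame 1 and (7.8, 6.2) in frame 3.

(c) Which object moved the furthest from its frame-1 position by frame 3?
the orange square

(moved 3.7; next 2.8)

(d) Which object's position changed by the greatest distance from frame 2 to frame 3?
the blue cross

(moved 3.1; next 1.8)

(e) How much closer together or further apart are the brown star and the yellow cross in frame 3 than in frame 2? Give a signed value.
+2.2

Distance in frame 2: 2.8. Distance in frame 3: 5.0.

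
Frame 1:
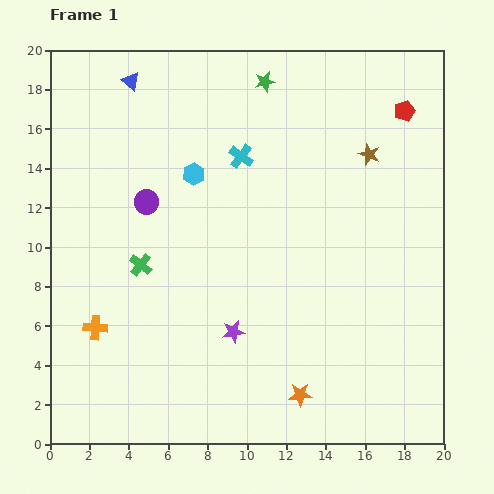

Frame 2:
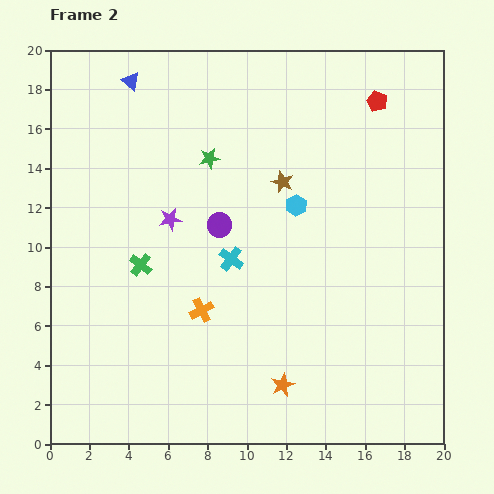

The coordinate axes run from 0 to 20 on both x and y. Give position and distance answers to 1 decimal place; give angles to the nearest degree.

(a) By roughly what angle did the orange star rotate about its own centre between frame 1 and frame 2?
22° counter-clockwise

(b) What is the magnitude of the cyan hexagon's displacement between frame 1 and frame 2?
5.4

The cyan hexagon moved from (7.3, 13.7) to (12.5, 12.1), a distance of √(5.2² + 1.6²) ≈ 5.4.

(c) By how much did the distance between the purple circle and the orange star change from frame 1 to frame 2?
-3.8

Distance in frame 1: 12.5. Distance in frame 2: 8.7.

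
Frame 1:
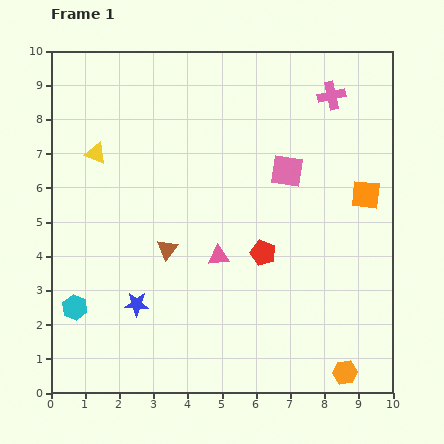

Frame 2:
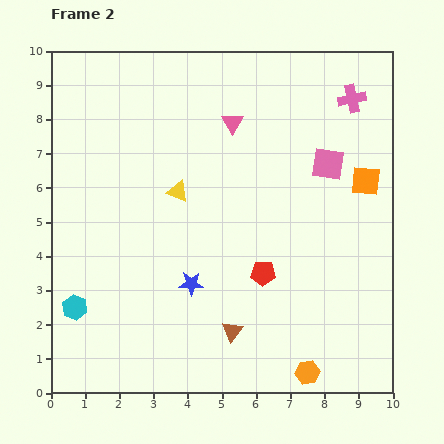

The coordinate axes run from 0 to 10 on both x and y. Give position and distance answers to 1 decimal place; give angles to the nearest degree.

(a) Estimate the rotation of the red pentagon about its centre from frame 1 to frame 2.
19° counter-clockwise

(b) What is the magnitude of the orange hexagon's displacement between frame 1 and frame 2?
1.1

The orange hexagon moved from (8.6, 0.6) to (7.5, 0.6), a distance of √(1.1² + 0.0²) ≈ 1.1.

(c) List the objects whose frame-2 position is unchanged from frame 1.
the cyan hexagon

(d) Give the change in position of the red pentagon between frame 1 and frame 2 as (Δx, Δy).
(0.0, -0.6)

The red pentagon was at (6.2, 4.1) in frame 1 and (6.2, 3.5) in frame 2.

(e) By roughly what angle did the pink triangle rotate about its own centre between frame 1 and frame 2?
54° counter-clockwise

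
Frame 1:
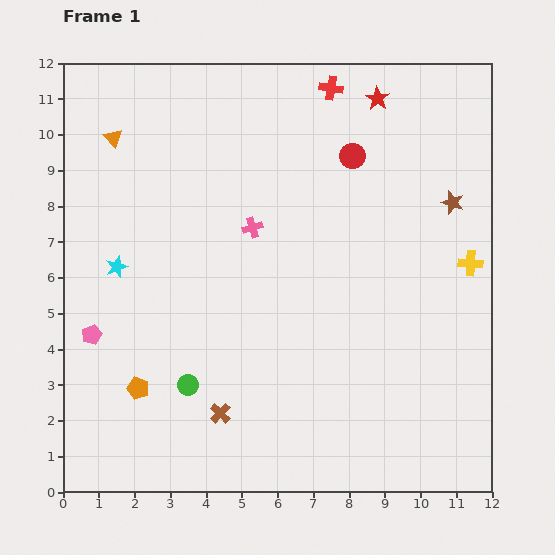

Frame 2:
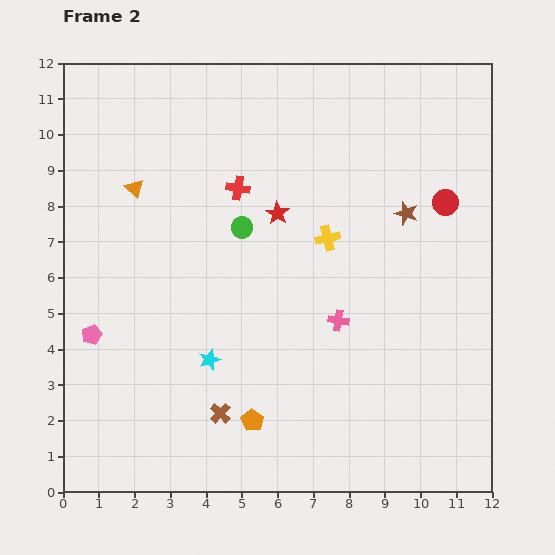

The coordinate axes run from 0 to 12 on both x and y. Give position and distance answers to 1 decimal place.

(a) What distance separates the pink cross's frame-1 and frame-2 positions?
3.5

The pink cross moved from (5.3, 7.4) to (7.7, 4.8), a distance of √(2.4² + 2.6²) ≈ 3.5.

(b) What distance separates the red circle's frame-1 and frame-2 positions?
2.9

The red circle moved from (8.1, 9.4) to (10.7, 8.1), a distance of √(2.6² + 1.3²) ≈ 2.9.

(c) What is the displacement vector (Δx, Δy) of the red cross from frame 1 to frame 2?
(-2.6, -2.8)

The red cross was at (7.5, 11.3) in frame 1 and (4.9, 8.5) in frame 2.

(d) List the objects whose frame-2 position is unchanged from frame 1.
the pink pentagon, the brown cross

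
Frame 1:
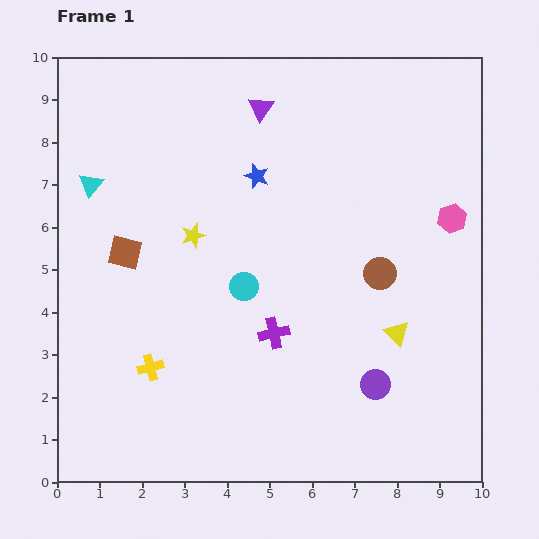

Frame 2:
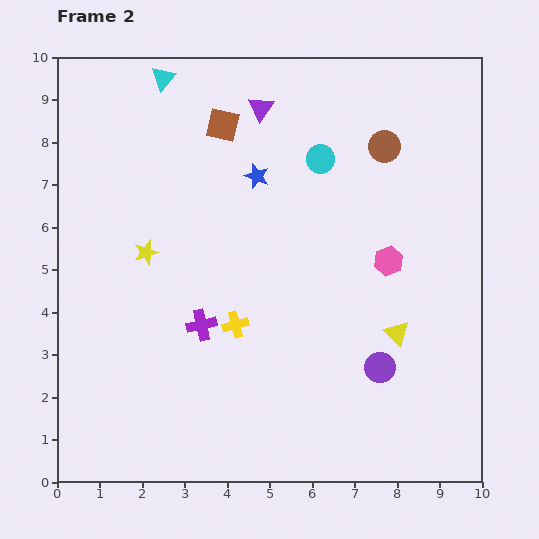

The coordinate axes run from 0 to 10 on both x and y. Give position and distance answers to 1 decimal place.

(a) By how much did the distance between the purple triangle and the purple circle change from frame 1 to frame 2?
-0.3

Distance in frame 1: 7.0. Distance in frame 2: 6.7.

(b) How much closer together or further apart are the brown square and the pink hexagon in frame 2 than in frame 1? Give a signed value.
-2.7

Distance in frame 1: 7.7. Distance in frame 2: 5.0.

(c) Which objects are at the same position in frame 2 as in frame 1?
the blue star, the yellow triangle, the purple triangle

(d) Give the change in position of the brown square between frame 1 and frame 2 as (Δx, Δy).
(2.3, 3.0)

The brown square was at (1.6, 5.4) in frame 1 and (3.9, 8.4) in frame 2.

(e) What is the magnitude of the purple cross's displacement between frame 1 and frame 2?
1.7

The purple cross moved from (5.1, 3.5) to (3.4, 3.7), a distance of √(1.7² + 0.2²) ≈ 1.7.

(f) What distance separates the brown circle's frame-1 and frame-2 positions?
3.0

The brown circle moved from (7.6, 4.9) to (7.7, 7.9), a distance of √(0.1² + 3.0²) ≈ 3.0.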